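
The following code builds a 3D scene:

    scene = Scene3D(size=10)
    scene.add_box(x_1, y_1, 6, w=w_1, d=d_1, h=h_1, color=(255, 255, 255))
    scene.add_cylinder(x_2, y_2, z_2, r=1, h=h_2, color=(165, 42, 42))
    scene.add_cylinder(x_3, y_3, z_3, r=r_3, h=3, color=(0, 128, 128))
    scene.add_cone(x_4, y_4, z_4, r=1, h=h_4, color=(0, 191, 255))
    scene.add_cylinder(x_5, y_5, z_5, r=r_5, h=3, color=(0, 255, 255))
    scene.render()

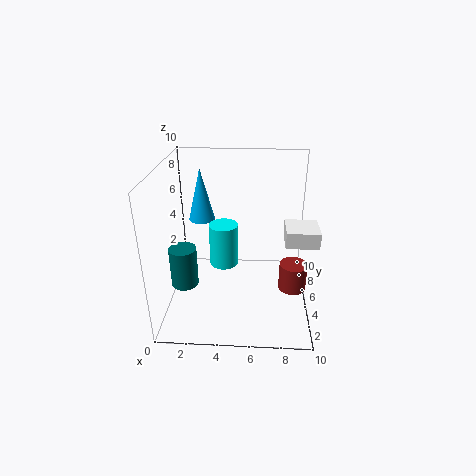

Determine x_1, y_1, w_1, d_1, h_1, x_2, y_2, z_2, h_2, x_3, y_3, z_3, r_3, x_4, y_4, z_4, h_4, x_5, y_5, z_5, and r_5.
x_1 = 8
y_1 = 2
w_1 = 2
d_1 = 2
h_1 = 1
x_2 = 9
y_2 = 5
z_2 = 1
h_2 = 2
x_3 = 1
y_3 = 5
z_3 = 1
r_3 = 1
x_4 = 2
y_4 = 8
z_4 = 5
h_4 = 4
x_5 = 4
y_5 = 5
z_5 = 3
r_5 = 1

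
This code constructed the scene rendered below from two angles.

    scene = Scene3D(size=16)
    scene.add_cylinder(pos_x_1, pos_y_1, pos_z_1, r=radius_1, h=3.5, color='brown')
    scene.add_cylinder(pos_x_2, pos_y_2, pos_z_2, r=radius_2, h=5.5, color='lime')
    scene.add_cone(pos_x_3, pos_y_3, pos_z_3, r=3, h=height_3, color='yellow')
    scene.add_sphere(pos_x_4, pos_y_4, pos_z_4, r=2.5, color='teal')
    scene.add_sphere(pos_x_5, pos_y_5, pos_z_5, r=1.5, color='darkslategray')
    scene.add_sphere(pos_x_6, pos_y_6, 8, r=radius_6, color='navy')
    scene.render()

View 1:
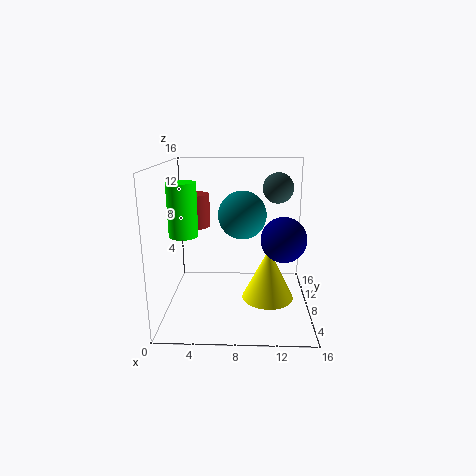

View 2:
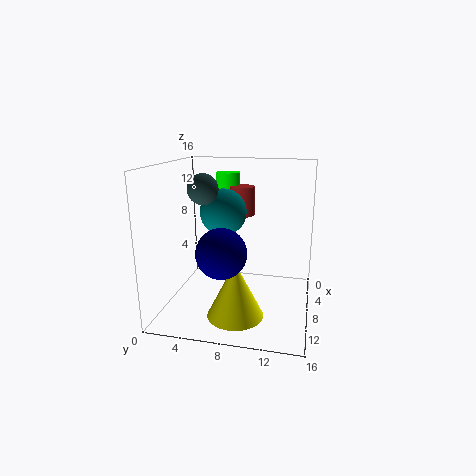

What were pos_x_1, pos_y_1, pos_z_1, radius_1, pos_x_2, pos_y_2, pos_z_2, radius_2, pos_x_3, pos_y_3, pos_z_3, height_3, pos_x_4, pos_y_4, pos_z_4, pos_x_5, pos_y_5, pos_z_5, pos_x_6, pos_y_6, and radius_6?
pos_x_1 = 3.5; pos_y_1 = 7.5; pos_z_1 = 9.5; radius_1 = 1.5; pos_x_2 = 2.5; pos_y_2 = 5.5; pos_z_2 = 9; radius_2 = 1.5; pos_x_3 = 11.5; pos_y_3 = 8.5; pos_z_3 = 0.5; height_3 = 6; pos_x_4 = 8.5; pos_y_4 = 6.5; pos_z_4 = 11; pos_x_5 = 12; pos_y_5 = 5.5; pos_z_5 = 14; pos_x_6 = 13; pos_y_6 = 7.5; radius_6 = 2.5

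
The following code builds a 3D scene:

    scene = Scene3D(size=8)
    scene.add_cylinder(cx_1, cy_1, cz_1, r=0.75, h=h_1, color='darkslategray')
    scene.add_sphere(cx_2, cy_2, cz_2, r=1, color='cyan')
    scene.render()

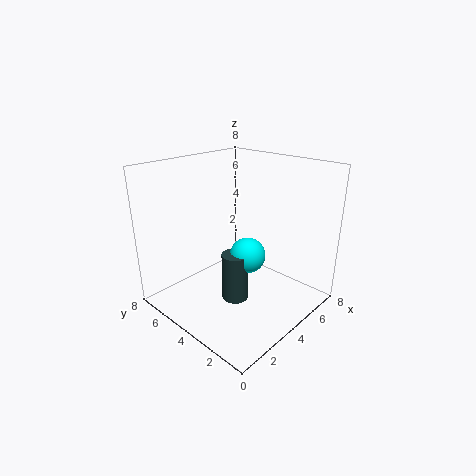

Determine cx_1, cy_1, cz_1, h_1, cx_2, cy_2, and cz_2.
cx_1 = 3.5
cy_1 = 3.75
cz_1 = 0.5
h_1 = 2.75
cx_2 = 4.25
cy_2 = 3.5
cz_2 = 3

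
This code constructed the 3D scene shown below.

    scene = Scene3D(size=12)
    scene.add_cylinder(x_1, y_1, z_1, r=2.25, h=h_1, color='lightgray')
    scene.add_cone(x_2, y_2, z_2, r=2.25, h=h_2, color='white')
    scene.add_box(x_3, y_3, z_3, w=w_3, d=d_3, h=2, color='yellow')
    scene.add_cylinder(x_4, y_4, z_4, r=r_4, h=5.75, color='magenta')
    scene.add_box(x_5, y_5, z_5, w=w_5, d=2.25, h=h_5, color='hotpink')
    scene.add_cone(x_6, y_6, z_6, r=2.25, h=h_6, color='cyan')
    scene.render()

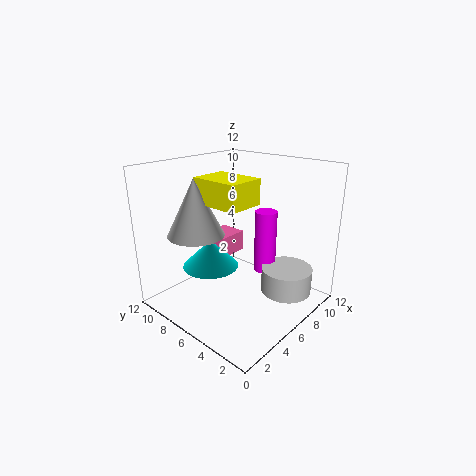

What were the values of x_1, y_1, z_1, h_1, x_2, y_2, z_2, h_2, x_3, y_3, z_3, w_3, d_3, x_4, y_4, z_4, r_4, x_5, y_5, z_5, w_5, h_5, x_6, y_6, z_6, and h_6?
x_1 = 9.5, y_1 = 3.25, z_1 = 0.5, h_1 = 2.25, x_2 = 3, y_2 = 7.75, z_2 = 6.75, h_2 = 4.5, x_3 = 3.25, y_3 = 4, z_3 = 9.25, w_3 = 3, d_3 = 4, x_4 = 9.5, y_4 = 5.75, z_4 = 1.75, r_4 = 1, x_5 = 5, y_5 = 6.75, z_5 = 4.25, w_5 = 2.5, h_5 = 1.75, x_6 = 3.75, y_6 = 7, z_6 = 4, h_6 = 2.25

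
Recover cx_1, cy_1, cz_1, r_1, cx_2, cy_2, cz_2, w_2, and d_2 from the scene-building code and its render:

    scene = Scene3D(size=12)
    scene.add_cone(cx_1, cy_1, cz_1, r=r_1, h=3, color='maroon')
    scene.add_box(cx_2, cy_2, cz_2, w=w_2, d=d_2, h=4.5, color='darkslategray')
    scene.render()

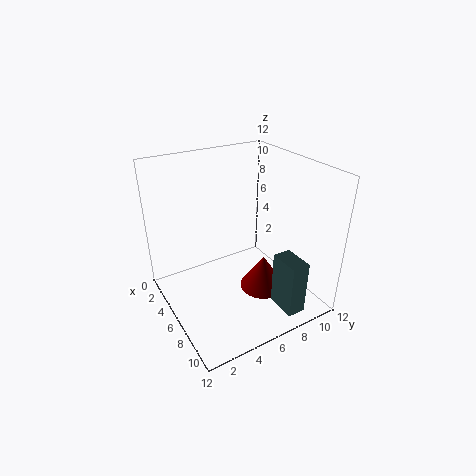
cx_1 = 7
cy_1 = 8
cz_1 = 1
r_1 = 2
cx_2 = 9
cy_2 = 7.5
cz_2 = 1
w_2 = 2.5
d_2 = 1.5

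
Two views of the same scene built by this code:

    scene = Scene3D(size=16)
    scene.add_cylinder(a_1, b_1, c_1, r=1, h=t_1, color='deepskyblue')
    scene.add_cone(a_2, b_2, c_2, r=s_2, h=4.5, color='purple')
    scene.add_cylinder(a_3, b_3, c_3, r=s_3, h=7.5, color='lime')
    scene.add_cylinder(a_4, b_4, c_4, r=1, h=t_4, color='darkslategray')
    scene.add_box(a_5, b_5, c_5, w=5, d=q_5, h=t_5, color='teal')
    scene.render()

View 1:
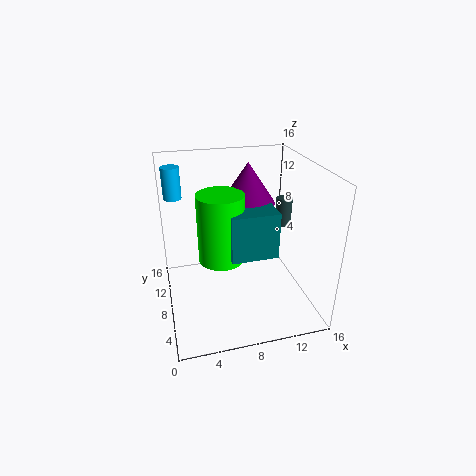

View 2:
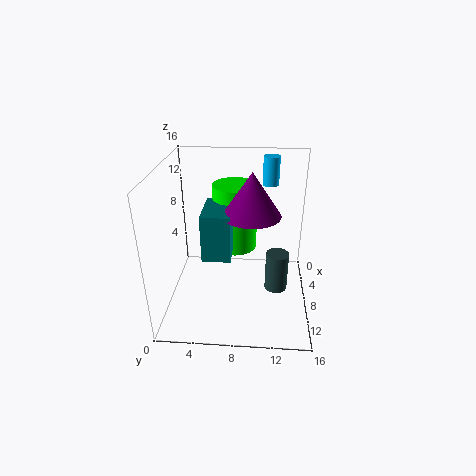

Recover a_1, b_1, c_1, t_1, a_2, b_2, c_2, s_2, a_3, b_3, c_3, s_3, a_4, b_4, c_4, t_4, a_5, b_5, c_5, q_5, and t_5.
a_1 = 1.5
b_1 = 11.5
c_1 = 12
t_1 = 3.5
a_2 = 9.5
b_2 = 9.5
c_2 = 11.5
s_2 = 3
a_3 = 6
b_3 = 7.5
c_3 = 6
s_3 = 2.5
a_4 = 15
b_4 = 12
c_4 = 7
t_4 = 3.5
a_5 = 6.5
b_5 = 4.5
c_5 = 7
q_5 = 3
t_5 = 5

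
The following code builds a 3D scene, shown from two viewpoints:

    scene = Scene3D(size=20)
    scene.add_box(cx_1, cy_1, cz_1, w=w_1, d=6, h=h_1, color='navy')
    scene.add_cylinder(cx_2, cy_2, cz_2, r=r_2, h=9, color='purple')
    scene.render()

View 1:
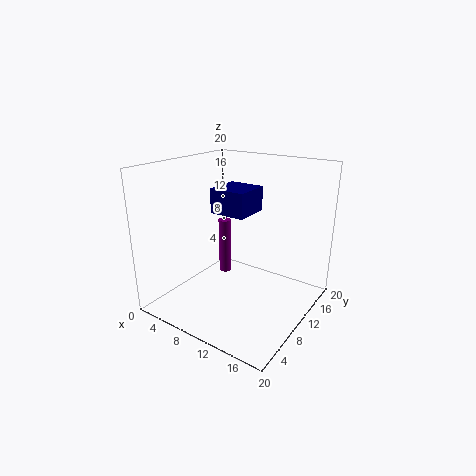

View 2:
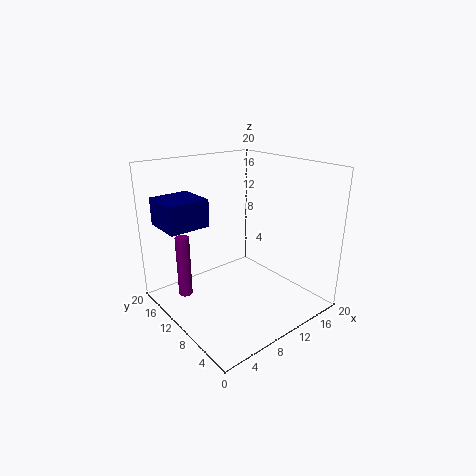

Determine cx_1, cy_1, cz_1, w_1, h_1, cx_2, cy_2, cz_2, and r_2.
cx_1 = 2
cy_1 = 14
cz_1 = 11
w_1 = 6
h_1 = 4
cx_2 = 4
cy_2 = 15
cz_2 = 1
r_2 = 1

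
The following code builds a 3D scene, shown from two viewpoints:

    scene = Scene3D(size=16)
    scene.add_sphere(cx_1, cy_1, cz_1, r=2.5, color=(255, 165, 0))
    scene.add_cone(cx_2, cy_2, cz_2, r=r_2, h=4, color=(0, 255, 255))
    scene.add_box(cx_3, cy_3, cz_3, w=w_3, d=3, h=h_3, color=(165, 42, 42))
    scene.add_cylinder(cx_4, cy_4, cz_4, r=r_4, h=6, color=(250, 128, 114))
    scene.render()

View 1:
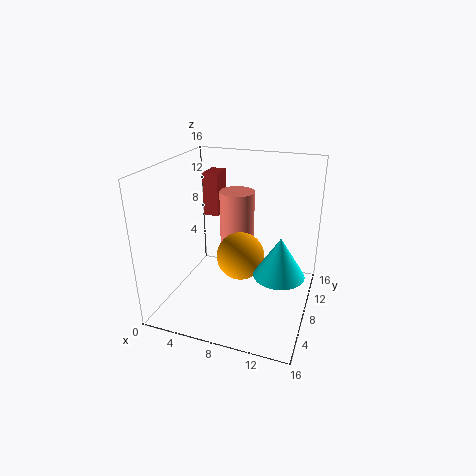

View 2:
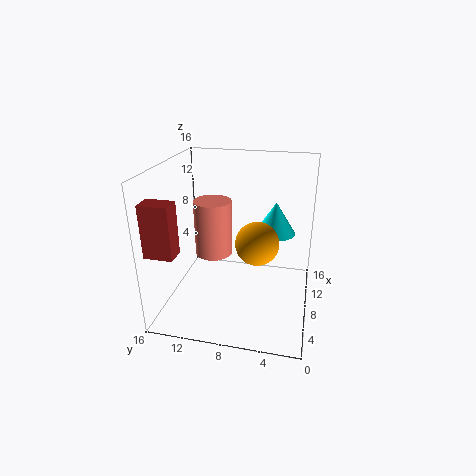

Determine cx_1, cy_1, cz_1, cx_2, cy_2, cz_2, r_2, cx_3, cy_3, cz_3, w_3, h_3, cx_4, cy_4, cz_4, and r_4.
cx_1 = 9, cy_1 = 6, cz_1 = 7, cx_2 = 13.5, cy_2 = 4.5, cz_2 = 6.5, r_2 = 2.5, cx_3 = 1.5, cy_3 = 13, cz_3 = 8, w_3 = 2, h_3 = 5.5, cx_4 = 7, cy_4 = 10.5, cz_4 = 6.5, r_4 = 2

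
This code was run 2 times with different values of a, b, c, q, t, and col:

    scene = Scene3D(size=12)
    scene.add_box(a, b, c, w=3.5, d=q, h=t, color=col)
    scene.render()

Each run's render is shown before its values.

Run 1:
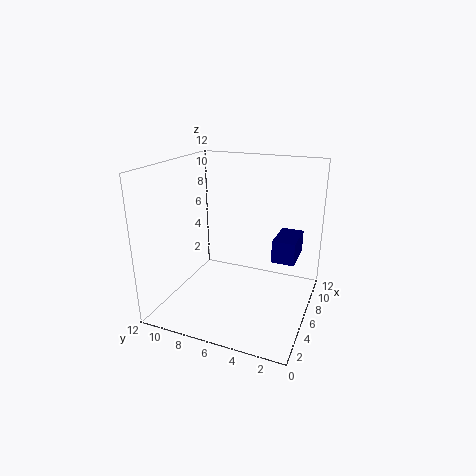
a = 7.5
b = 1.5
c = 3.5
q = 2
t = 2
col = 'navy'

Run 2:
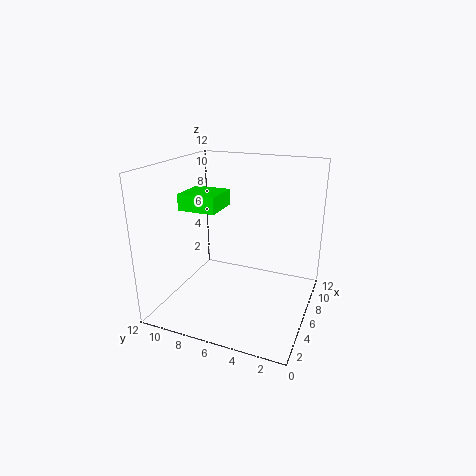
a = 6.5
b = 8.5
c = 7.5
q = 3.5
t = 1.5
col = 'lime'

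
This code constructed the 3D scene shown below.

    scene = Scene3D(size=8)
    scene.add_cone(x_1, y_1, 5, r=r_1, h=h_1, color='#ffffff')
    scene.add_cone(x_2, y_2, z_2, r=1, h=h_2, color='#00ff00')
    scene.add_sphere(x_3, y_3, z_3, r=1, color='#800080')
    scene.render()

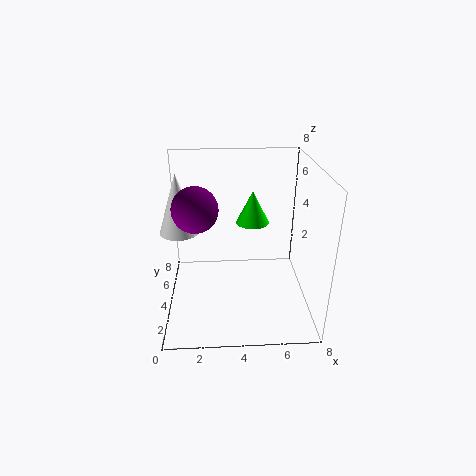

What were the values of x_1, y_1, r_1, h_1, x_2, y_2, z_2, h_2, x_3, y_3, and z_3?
x_1 = 1, y_1 = 3, r_1 = 1, h_1 = 3, x_2 = 5, y_2 = 6, z_2 = 4, h_2 = 2, x_3 = 2, y_3 = 1, z_3 = 7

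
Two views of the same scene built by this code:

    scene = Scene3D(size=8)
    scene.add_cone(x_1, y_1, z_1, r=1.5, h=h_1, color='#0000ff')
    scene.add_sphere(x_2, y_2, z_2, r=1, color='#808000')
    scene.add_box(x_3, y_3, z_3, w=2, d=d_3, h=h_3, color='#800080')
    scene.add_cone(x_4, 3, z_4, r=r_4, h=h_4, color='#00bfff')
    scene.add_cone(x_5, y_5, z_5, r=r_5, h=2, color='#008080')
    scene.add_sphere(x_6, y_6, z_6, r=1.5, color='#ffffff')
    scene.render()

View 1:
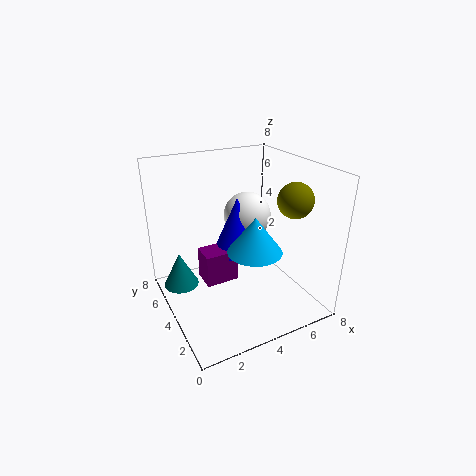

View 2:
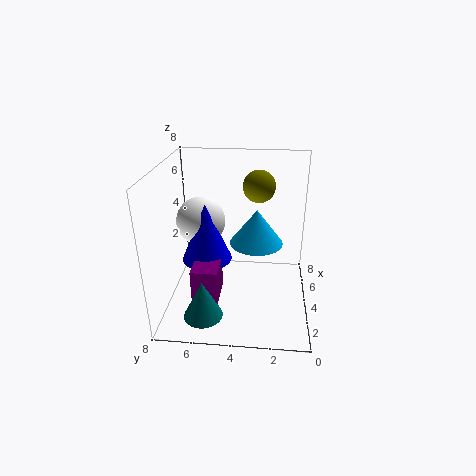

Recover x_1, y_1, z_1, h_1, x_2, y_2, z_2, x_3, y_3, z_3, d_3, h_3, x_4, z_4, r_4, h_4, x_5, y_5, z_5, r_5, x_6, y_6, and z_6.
x_1 = 5; y_1 = 6; z_1 = 2; h_1 = 3.5; x_2 = 7; y_2 = 3; z_2 = 6; x_3 = 2.5; y_3 = 5; z_3 = 0.5; d_3 = 1.5; h_3 = 2; x_4 = 4.5; z_4 = 3.5; r_4 = 1.5; h_4 = 2; x_5 = 1; y_5 = 5.5; z_5 = 1; r_5 = 1; x_6 = 6; y_6 = 6.5; z_6 = 4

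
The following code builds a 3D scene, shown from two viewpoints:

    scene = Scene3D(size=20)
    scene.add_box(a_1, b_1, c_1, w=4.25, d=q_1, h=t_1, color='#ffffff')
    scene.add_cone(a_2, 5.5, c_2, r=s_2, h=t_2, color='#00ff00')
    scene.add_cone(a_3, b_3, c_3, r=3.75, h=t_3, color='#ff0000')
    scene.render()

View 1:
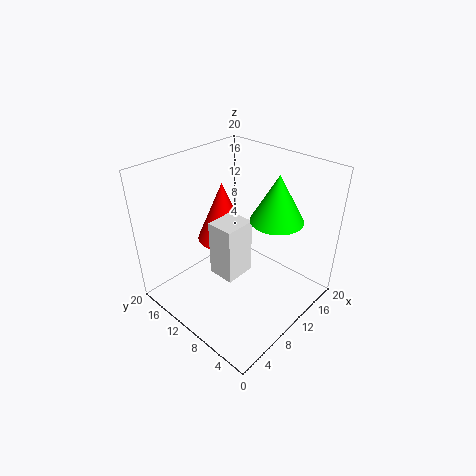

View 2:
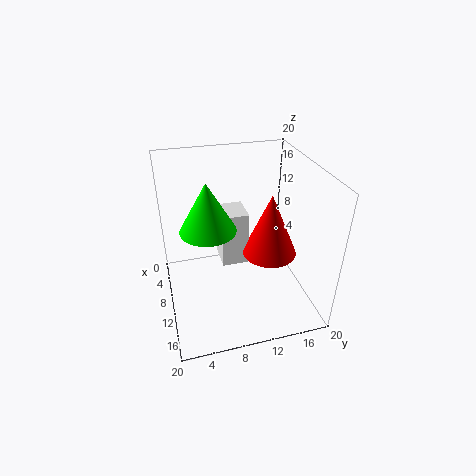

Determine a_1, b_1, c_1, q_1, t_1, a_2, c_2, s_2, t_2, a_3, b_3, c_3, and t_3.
a_1 = 6
b_1 = 7.75
c_1 = 5.75
q_1 = 3.75
t_1 = 7.75
a_2 = 12.5
c_2 = 13.5
s_2 = 3.5
t_2 = 6.25
a_3 = 11.25
b_3 = 14.25
c_3 = 7.75
t_3 = 8.75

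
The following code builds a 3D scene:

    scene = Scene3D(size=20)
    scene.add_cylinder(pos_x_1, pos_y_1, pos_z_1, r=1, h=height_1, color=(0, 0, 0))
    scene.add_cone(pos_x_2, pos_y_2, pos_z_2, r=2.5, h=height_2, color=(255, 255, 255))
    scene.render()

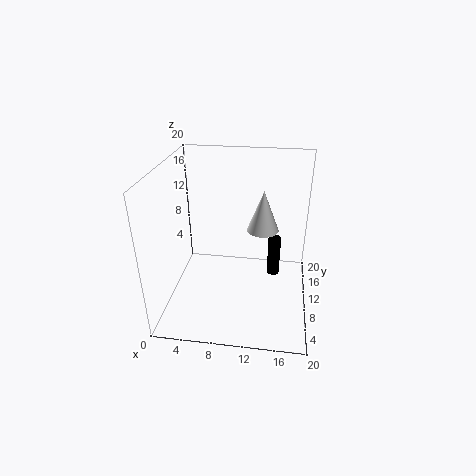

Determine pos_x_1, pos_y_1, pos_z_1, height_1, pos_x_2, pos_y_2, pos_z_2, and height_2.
pos_x_1 = 15; pos_y_1 = 16; pos_z_1 = 0.5; height_1 = 6.5; pos_x_2 = 13; pos_y_2 = 16.5; pos_z_2 = 8; height_2 = 6.5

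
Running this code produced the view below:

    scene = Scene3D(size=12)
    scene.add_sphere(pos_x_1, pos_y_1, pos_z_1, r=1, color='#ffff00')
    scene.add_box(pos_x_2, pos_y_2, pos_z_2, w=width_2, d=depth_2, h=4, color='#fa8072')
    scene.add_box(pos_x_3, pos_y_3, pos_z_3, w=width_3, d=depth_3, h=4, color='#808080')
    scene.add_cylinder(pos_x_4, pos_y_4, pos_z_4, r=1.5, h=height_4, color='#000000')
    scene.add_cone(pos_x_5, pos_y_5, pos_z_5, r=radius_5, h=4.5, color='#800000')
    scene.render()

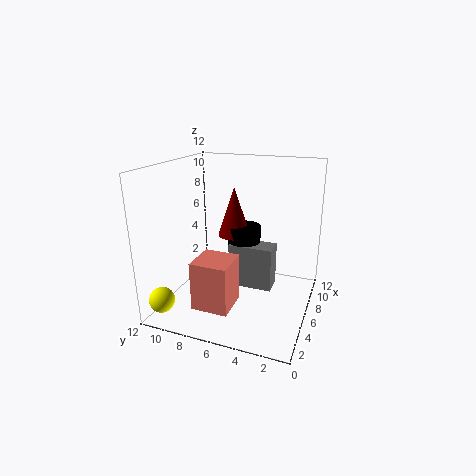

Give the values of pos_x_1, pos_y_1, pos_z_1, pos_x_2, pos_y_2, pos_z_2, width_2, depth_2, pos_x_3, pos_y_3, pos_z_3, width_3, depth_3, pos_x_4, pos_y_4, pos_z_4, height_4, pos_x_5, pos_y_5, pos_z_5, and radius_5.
pos_x_1 = 1; pos_y_1 = 10.5; pos_z_1 = 2; pos_x_2 = 2; pos_y_2 = 5.5; pos_z_2 = 1; width_2 = 3; depth_2 = 3; pos_x_3 = 7.5; pos_y_3 = 3.5; pos_z_3 = 0.5; width_3 = 2; depth_3 = 4; pos_x_4 = 9; pos_y_4 = 6.5; pos_z_4 = 3.5; height_4 = 2.5; pos_x_5 = 9; pos_y_5 = 7.5; pos_z_5 = 5; radius_5 = 1.5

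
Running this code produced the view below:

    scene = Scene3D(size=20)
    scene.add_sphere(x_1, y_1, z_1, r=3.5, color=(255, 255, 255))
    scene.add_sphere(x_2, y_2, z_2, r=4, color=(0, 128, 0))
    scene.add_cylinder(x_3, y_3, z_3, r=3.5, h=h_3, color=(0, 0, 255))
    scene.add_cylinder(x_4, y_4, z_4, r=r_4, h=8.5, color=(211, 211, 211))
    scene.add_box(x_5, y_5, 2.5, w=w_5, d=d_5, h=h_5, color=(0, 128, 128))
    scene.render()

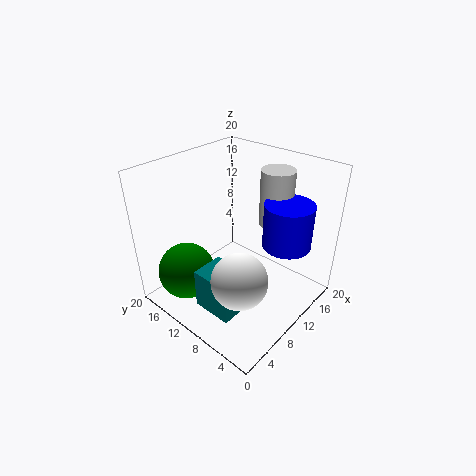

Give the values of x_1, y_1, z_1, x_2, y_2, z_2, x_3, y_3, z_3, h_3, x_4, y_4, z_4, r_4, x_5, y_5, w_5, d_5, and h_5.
x_1 = 4.5; y_1 = 5; z_1 = 8.5; x_2 = 4.5; y_2 = 15; z_2 = 5; x_3 = 15.5; y_3 = 5.5; z_3 = 8; h_3 = 6.5; x_4 = 17.5; y_4 = 9; z_4 = 9.5; r_4 = 2.5; x_5 = 2.5; y_5 = 5.5; w_5 = 4.5; d_5 = 5.5; h_5 = 5.5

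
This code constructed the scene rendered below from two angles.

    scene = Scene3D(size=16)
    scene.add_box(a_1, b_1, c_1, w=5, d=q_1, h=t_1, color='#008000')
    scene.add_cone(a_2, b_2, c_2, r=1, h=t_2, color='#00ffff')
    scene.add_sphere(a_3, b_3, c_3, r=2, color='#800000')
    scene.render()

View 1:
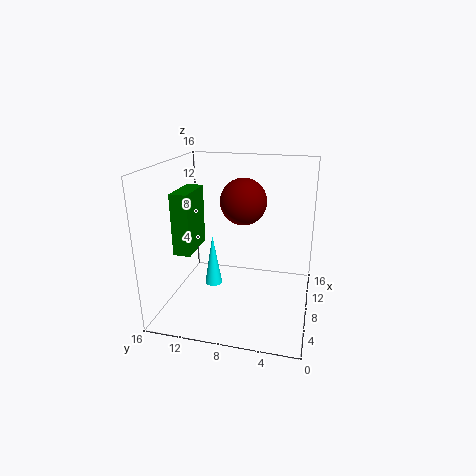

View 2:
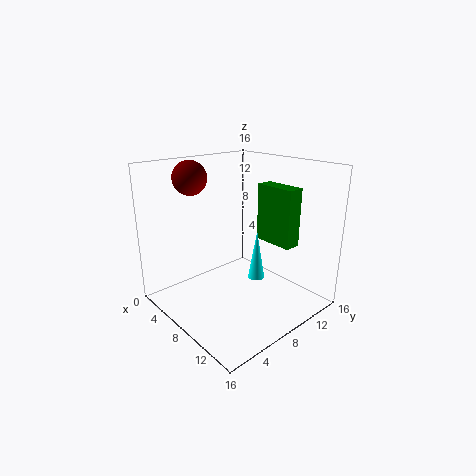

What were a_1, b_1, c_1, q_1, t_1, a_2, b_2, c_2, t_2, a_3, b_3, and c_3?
a_1 = 6; b_1 = 13; c_1 = 6; q_1 = 2; t_1 = 7; a_2 = 8; b_2 = 11; c_2 = 2; t_2 = 6; a_3 = 2; b_3 = 6; c_3 = 14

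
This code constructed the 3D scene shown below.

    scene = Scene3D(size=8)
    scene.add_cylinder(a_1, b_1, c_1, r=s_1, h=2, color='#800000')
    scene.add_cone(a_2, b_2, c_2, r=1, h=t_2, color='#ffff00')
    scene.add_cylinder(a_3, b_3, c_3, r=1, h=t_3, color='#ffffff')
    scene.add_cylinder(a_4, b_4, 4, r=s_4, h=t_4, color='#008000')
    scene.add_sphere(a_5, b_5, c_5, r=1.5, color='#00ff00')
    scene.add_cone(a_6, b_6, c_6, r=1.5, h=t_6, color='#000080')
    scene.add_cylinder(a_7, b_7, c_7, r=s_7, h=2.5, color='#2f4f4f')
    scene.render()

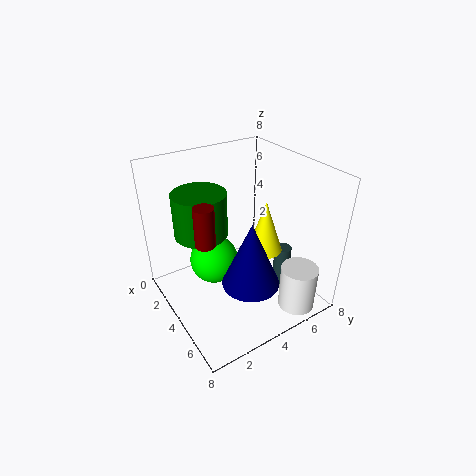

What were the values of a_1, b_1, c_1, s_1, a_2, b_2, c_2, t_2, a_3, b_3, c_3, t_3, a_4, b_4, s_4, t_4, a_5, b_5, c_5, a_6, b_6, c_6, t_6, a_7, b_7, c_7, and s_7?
a_1 = 5; b_1 = 1.5; c_1 = 5; s_1 = 0.5; a_2 = 4.5; b_2 = 5.5; c_2 = 3; t_2 = 3; a_3 = 7; b_3 = 6; c_3 = 0.5; t_3 = 2.5; a_4 = 2.5; b_4 = 2.5; s_4 = 1.5; t_4 = 2.5; a_5 = 2; b_5 = 3.5; c_5 = 1.5; a_6 = 6; b_6 = 3.5; c_6 = 2.5; t_6 = 3.5; a_7 = 5; b_7 = 6.5; c_7 = 0.5; s_7 = 0.5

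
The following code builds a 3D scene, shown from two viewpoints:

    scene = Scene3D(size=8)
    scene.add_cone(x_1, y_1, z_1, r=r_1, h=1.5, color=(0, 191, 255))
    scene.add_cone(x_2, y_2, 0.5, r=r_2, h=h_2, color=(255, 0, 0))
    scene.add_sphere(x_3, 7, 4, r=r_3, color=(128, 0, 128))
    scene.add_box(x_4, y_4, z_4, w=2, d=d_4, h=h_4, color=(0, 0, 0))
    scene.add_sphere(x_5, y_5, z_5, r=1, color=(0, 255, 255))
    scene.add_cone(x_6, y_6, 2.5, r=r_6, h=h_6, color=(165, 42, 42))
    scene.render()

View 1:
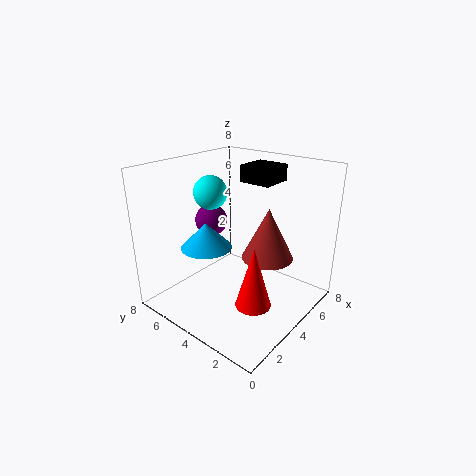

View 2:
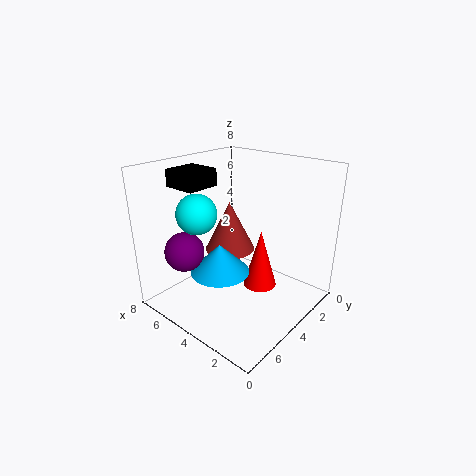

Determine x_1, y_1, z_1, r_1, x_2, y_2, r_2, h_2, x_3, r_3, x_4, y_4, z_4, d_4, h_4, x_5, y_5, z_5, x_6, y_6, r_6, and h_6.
x_1 = 3.5, y_1 = 6, z_1 = 3, r_1 = 1.5, x_2 = 3.5, y_2 = 2.5, r_2 = 1, h_2 = 3.5, x_3 = 5, r_3 = 1, x_4 = 6, y_4 = 3.5, z_4 = 6.5, d_4 = 2, h_4 = 1, x_5 = 4.5, y_5 = 6.5, z_5 = 6, x_6 = 5.5, y_6 = 3, r_6 = 1.5, h_6 = 3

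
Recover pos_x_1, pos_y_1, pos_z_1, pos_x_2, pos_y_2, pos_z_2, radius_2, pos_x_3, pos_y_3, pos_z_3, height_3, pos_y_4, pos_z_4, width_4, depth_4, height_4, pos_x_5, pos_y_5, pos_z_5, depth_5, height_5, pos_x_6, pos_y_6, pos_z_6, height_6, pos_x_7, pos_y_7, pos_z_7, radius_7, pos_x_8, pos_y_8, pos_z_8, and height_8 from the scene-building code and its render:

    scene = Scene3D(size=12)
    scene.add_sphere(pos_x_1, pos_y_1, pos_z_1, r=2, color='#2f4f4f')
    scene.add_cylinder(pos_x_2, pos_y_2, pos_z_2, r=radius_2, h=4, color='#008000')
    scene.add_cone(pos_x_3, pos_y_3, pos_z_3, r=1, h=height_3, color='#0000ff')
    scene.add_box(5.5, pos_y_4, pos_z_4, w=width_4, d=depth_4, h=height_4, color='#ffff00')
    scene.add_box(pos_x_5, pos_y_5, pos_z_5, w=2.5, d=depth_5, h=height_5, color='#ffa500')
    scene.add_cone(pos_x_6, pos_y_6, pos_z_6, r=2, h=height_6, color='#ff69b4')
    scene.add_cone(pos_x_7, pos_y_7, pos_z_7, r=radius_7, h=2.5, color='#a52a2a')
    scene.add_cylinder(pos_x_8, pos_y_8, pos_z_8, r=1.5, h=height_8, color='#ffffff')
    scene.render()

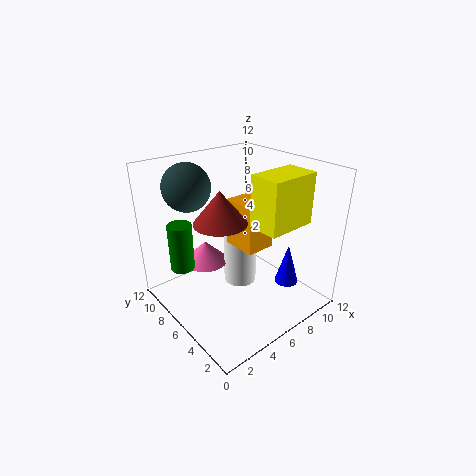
pos_x_1 = 3.5; pos_y_1 = 9.5; pos_z_1 = 10; pos_x_2 = 2; pos_y_2 = 8.5; pos_z_2 = 3.5; radius_2 = 1; pos_x_3 = 9; pos_y_3 = 3; pos_z_3 = 2; height_3 = 3.5; pos_y_4 = 1.5; pos_z_4 = 8; width_4 = 4; depth_4 = 2.5; height_4 = 4; pos_x_5 = 6; pos_y_5 = 4.5; pos_z_5 = 5; depth_5 = 3; height_5 = 4; pos_x_6 = 5; pos_y_6 = 9.5; pos_z_6 = 2.5; height_6 = 2; pos_x_7 = 3.5; pos_y_7 = 5; pos_z_7 = 8.5; radius_7 = 2; pos_x_8 = 7.5; pos_y_8 = 7.5; pos_z_8 = 0.5; height_8 = 5.5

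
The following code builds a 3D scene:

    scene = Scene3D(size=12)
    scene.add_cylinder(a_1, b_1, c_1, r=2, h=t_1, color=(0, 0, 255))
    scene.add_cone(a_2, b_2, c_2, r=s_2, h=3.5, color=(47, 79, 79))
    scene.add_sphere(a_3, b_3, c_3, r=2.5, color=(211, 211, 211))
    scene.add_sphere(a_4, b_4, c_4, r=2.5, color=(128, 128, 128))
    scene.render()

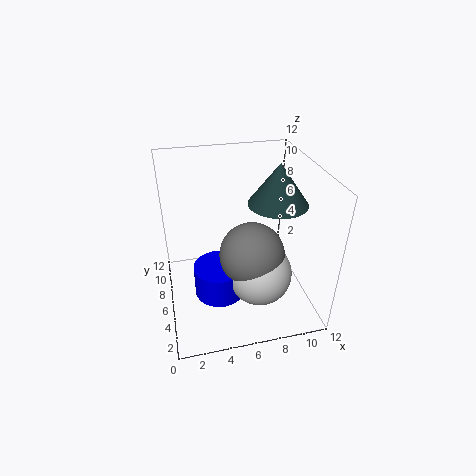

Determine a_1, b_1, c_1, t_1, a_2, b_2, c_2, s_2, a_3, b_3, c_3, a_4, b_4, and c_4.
a_1 = 4
b_1 = 4
c_1 = 2.5
t_1 = 2.5
a_2 = 9.5
b_2 = 6.5
c_2 = 8.5
s_2 = 2.5
a_3 = 7
b_3 = 3
c_3 = 4.5
a_4 = 6.5
b_4 = 3.5
c_4 = 6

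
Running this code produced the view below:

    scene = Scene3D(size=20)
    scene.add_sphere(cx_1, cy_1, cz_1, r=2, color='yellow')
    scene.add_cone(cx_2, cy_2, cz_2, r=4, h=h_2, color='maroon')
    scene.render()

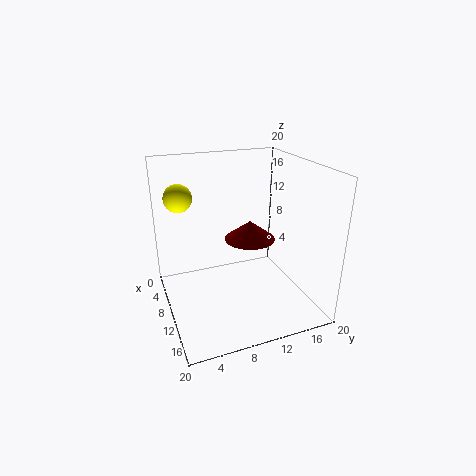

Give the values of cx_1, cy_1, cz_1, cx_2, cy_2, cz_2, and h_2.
cx_1 = 5; cy_1 = 3; cz_1 = 15; cx_2 = 5; cy_2 = 14; cz_2 = 7; h_2 = 3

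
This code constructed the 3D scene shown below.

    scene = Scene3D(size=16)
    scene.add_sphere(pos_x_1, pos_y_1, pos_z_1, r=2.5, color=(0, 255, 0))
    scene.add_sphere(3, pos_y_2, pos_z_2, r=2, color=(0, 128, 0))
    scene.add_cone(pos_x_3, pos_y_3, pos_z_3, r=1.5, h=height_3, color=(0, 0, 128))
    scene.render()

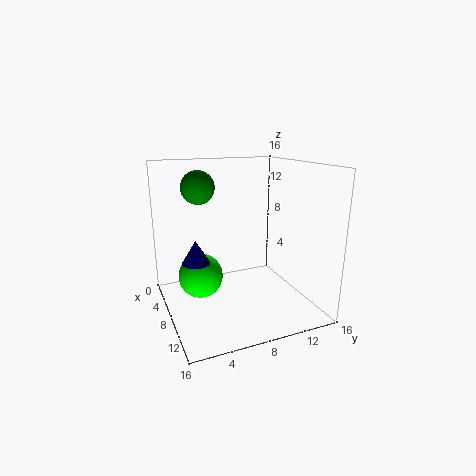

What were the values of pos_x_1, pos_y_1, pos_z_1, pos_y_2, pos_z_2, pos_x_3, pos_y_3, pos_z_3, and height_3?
pos_x_1 = 6.5, pos_y_1 = 4, pos_z_1 = 3.5, pos_y_2 = 5, pos_z_2 = 13, pos_x_3 = 8.5, pos_y_3 = 3, pos_z_3 = 6, height_3 = 2.5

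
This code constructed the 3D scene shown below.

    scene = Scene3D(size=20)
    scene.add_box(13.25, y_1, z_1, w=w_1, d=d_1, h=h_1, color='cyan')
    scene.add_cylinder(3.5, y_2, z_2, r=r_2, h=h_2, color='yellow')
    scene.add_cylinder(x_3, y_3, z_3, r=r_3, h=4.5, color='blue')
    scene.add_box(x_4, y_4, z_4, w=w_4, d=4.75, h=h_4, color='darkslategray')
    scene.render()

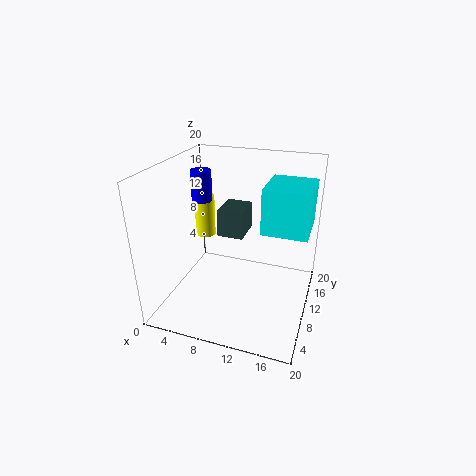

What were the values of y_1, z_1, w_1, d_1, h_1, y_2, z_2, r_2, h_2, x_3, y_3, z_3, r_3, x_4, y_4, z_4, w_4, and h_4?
y_1 = 9.5, z_1 = 11.25, w_1 = 6.25, d_1 = 7, h_1 = 6.25, y_2 = 13.5, z_2 = 8, r_2 = 1.5, h_2 = 6.25, x_3 = 3.5, y_3 = 12.75, z_3 = 13.75, r_3 = 1.5, x_4 = 6.5, y_4 = 11, z_4 = 9.25, w_4 = 3.75, h_4 = 4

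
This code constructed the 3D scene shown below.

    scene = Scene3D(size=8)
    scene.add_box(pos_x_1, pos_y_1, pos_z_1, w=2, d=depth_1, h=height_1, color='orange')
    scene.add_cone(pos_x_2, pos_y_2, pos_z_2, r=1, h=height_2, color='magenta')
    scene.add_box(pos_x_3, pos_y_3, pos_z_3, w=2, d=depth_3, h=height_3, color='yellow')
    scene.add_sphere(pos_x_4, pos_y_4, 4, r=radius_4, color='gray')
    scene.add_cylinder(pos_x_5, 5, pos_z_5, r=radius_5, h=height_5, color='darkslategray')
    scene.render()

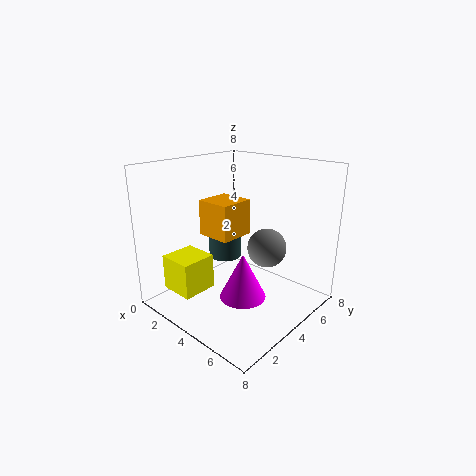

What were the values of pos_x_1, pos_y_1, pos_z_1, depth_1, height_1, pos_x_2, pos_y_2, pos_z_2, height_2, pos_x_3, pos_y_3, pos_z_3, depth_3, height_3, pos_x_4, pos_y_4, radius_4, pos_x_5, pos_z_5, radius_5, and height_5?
pos_x_1 = 2
pos_y_1 = 3
pos_z_1 = 4
depth_1 = 2
height_1 = 2
pos_x_2 = 7
pos_y_2 = 1
pos_z_2 = 3
height_2 = 2
pos_x_3 = 1
pos_y_3 = 1
pos_z_3 = 1
depth_3 = 2
height_3 = 2
pos_x_4 = 6
pos_y_4 = 4
radius_4 = 1
pos_x_5 = 2
pos_z_5 = 2
radius_5 = 1
height_5 = 3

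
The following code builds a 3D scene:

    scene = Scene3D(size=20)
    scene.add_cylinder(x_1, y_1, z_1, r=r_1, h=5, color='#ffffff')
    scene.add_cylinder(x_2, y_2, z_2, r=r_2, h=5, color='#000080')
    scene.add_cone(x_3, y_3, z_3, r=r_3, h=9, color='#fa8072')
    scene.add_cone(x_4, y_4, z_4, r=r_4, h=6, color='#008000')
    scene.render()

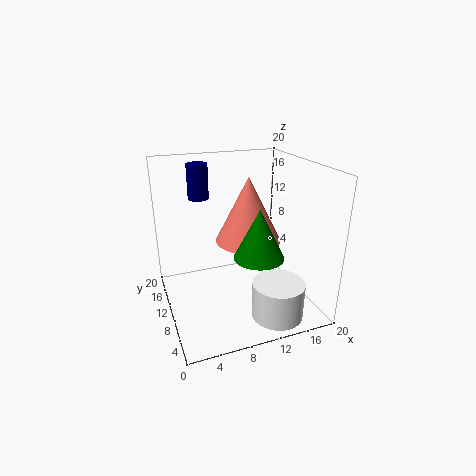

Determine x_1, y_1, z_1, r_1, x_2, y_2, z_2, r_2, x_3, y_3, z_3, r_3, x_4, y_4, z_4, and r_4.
x_1 = 13.5
y_1 = 4
z_1 = 0.5
r_1 = 3.5
x_2 = 6
y_2 = 15.5
z_2 = 14.5
r_2 = 1.5
x_3 = 11.5
y_3 = 10
z_3 = 9.5
r_3 = 4.5
x_4 = 10
y_4 = 3
z_4 = 10.5
r_4 = 3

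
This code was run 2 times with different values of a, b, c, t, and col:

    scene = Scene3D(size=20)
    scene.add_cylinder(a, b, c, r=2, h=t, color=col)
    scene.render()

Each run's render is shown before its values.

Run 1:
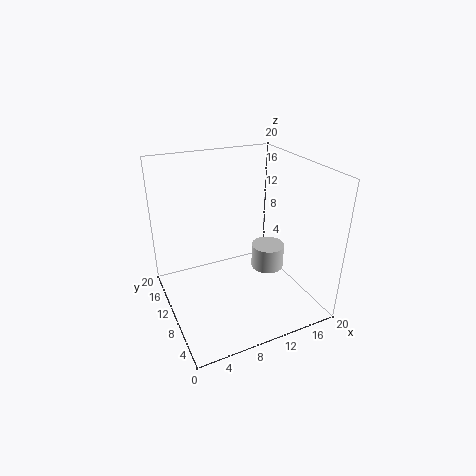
a = 11.5; b = 4.5; c = 8.5; t = 3; col = 'lightgray'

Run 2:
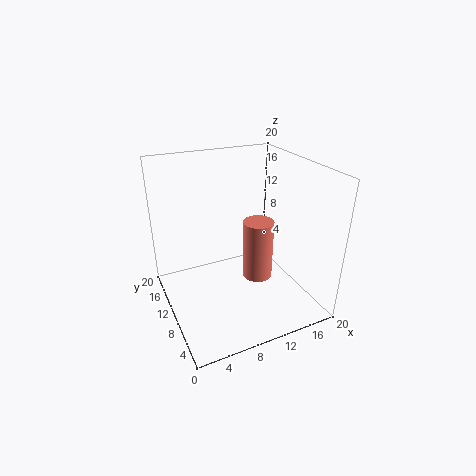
a = 11.5; b = 7; c = 5.5; t = 8; col = 'salmon'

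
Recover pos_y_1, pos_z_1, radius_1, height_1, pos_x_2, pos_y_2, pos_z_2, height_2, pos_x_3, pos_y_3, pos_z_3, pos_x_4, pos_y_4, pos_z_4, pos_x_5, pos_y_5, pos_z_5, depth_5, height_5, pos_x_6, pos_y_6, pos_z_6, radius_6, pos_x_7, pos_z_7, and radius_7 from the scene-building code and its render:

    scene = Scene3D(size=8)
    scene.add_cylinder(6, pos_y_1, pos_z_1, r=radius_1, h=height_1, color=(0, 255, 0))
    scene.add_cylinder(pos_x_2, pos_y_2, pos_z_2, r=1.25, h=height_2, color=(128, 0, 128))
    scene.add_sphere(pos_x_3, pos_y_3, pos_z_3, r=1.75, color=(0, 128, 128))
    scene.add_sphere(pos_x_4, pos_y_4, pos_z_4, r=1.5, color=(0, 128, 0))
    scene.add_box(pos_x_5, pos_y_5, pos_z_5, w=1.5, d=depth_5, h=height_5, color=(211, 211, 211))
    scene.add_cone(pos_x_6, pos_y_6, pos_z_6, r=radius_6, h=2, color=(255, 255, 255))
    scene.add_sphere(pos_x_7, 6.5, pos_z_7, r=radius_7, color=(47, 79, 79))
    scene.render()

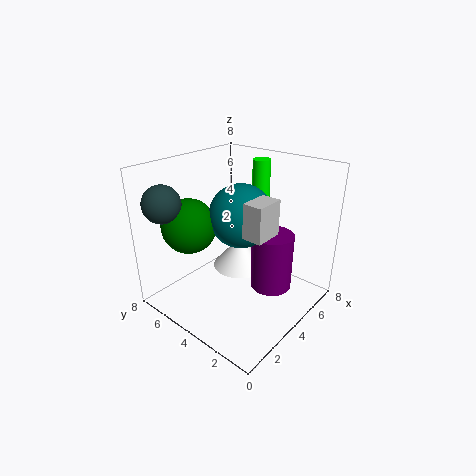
pos_y_1 = 4
pos_z_1 = 4.25
radius_1 = 0.5
height_1 = 3.75
pos_x_2 = 6
pos_y_2 = 3
pos_z_2 = 0.25
height_2 = 3.5
pos_x_3 = 4.25
pos_y_3 = 4
pos_z_3 = 5.25
pos_x_4 = 2.25
pos_y_4 = 6
pos_z_4 = 4.75
pos_x_5 = 2.25
pos_y_5 = 1.25
pos_z_5 = 5.25
depth_5 = 1
height_5 = 1.75
pos_x_6 = 6
pos_y_6 = 5.5
pos_z_6 = 0.75
radius_6 = 1.75
pos_x_7 = 1
pos_z_7 = 6.25
radius_7 = 1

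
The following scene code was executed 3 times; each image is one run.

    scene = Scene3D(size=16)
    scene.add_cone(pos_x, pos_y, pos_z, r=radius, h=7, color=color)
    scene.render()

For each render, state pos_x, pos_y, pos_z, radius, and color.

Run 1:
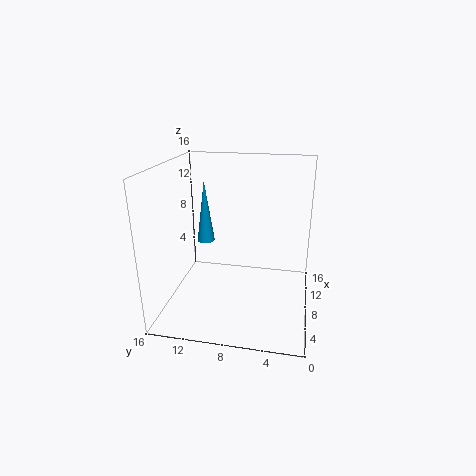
pos_x = 9, pos_y = 12, pos_z = 7, radius = 1, color = 'deepskyblue'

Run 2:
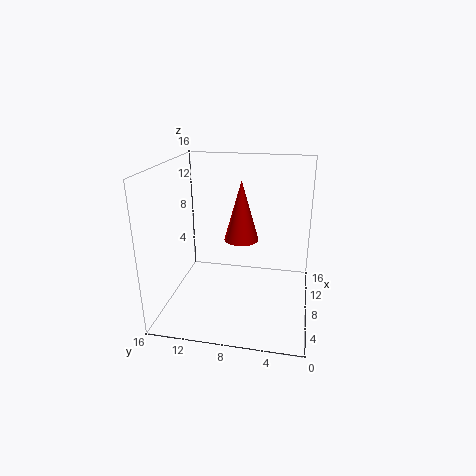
pos_x = 10, pos_y = 8, pos_z = 7, radius = 2, color = 'red'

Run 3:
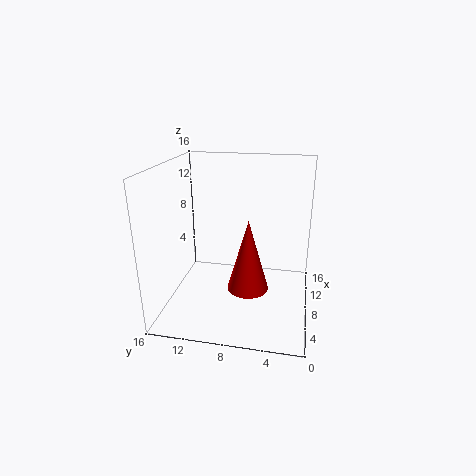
pos_x = 3, pos_y = 6, pos_z = 5, radius = 2, color = 'red'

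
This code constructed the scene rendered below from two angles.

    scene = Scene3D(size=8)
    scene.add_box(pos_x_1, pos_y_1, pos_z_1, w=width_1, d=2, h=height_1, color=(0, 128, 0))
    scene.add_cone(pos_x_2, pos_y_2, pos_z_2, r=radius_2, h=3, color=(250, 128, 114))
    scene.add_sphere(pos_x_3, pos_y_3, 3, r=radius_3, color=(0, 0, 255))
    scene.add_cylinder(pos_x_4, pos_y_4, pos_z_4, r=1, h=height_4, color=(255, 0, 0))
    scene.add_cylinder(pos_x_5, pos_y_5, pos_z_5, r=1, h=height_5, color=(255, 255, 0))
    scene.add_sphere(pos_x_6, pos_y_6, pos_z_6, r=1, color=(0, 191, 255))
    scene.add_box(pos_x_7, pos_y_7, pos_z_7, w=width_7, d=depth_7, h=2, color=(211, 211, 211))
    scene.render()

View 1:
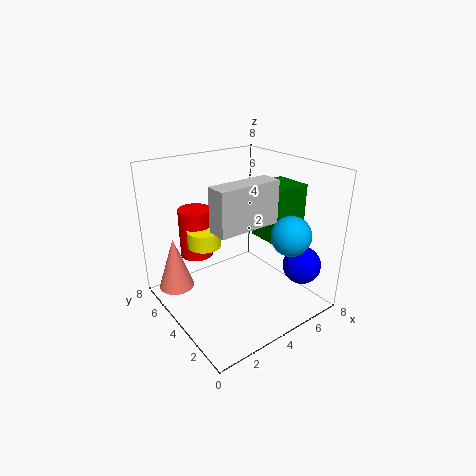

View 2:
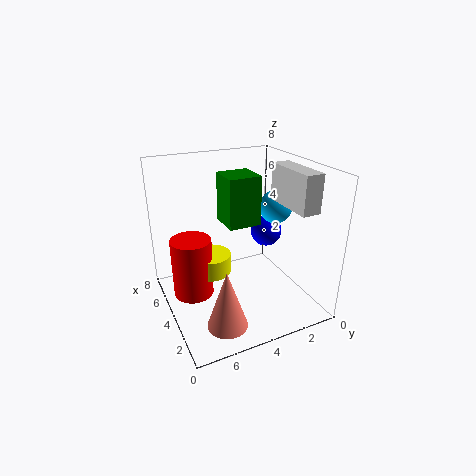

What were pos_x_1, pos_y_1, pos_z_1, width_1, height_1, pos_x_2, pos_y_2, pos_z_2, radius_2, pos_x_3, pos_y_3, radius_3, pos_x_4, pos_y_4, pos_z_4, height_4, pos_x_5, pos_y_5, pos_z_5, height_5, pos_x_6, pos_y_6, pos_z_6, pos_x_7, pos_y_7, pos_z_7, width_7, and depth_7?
pos_x_1 = 5
pos_y_1 = 2
pos_z_1 = 4
width_1 = 2
height_1 = 3
pos_x_2 = 1
pos_y_2 = 6
pos_z_2 = 1
radius_2 = 1
pos_x_3 = 6
pos_y_3 = 1
radius_3 = 1
pos_x_4 = 3
pos_y_4 = 7
pos_z_4 = 2
height_4 = 3
pos_x_5 = 3
pos_y_5 = 6
pos_z_5 = 3
height_5 = 1
pos_x_6 = 5
pos_y_6 = 1
pos_z_6 = 5
pos_x_7 = 1
pos_y_7 = 1
pos_z_7 = 6
width_7 = 3
depth_7 = 1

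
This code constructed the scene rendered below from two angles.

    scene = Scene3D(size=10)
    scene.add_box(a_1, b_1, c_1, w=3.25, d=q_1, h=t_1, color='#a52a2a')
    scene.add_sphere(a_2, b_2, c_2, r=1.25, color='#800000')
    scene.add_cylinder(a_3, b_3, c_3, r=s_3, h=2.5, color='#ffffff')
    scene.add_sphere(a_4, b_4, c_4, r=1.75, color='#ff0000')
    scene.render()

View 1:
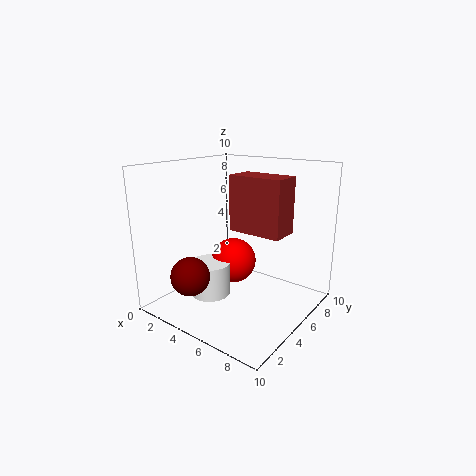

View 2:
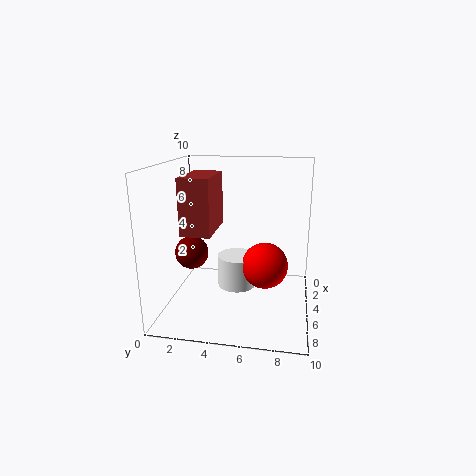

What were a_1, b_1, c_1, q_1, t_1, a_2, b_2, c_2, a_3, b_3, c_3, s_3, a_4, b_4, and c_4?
a_1 = 6.25
b_1 = 2.5
c_1 = 6.5
q_1 = 1.75
t_1 = 3.25
a_2 = 4
b_2 = 1.25
c_2 = 3.25
a_3 = 2.75
b_3 = 4.5
c_3 = 0.25
s_3 = 1.5
a_4 = 3.25
b_4 = 6.75
c_4 = 2.25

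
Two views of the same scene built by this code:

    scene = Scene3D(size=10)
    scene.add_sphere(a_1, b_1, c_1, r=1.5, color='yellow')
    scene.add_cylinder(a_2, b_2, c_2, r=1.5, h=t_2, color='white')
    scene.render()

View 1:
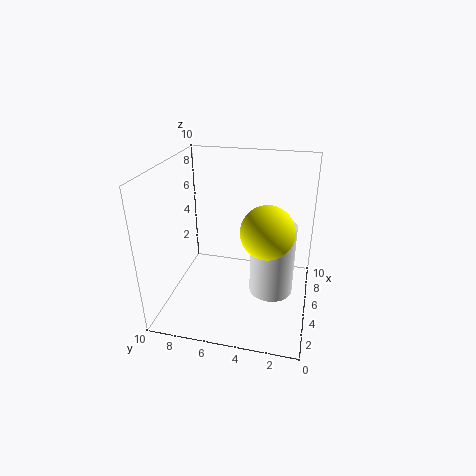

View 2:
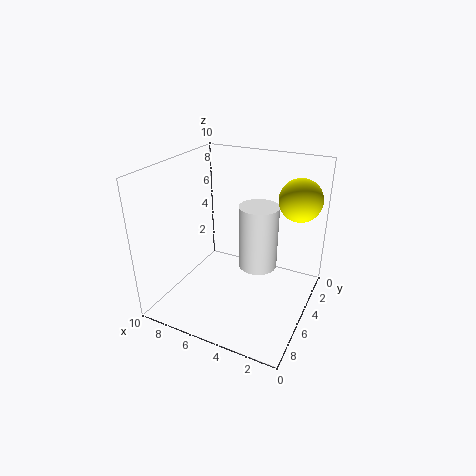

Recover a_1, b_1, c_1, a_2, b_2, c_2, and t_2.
a_1 = 1.5, b_1 = 2.5, c_1 = 7.5, a_2 = 4.5, b_2 = 2.5, c_2 = 1.5, t_2 = 5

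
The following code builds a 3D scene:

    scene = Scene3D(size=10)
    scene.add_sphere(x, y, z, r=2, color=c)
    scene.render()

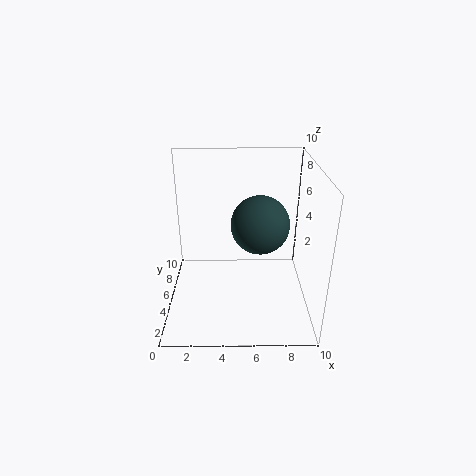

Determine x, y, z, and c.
x = 6.5
y = 5
z = 6
c = 'darkslategray'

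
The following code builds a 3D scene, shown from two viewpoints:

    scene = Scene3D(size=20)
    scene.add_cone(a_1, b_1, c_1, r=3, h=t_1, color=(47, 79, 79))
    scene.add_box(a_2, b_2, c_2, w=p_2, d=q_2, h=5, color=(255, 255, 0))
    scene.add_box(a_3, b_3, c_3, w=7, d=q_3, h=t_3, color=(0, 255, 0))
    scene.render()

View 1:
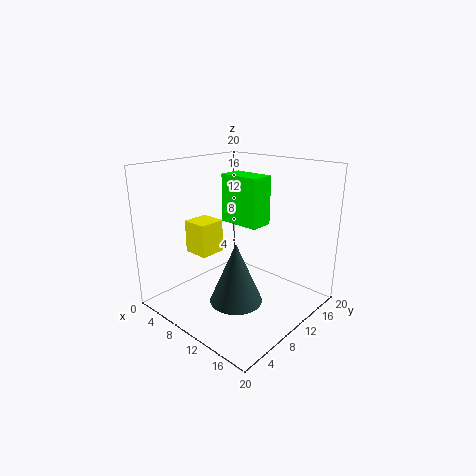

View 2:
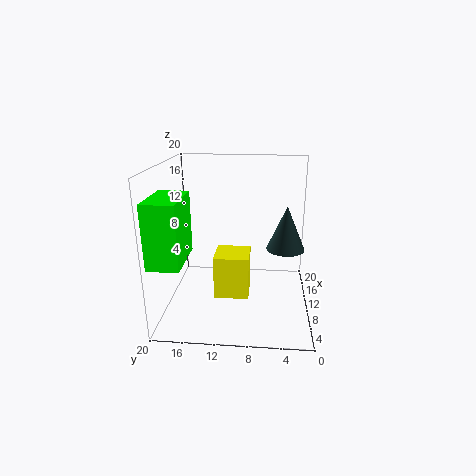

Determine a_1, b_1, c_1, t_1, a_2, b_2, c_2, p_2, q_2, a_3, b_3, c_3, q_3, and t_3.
a_1 = 16, b_1 = 3, c_1 = 6, t_1 = 7, a_2 = 1, b_2 = 8, c_2 = 6, p_2 = 4, q_2 = 4, a_3 = 1, b_3 = 16, c_3 = 9, q_3 = 4, t_3 = 8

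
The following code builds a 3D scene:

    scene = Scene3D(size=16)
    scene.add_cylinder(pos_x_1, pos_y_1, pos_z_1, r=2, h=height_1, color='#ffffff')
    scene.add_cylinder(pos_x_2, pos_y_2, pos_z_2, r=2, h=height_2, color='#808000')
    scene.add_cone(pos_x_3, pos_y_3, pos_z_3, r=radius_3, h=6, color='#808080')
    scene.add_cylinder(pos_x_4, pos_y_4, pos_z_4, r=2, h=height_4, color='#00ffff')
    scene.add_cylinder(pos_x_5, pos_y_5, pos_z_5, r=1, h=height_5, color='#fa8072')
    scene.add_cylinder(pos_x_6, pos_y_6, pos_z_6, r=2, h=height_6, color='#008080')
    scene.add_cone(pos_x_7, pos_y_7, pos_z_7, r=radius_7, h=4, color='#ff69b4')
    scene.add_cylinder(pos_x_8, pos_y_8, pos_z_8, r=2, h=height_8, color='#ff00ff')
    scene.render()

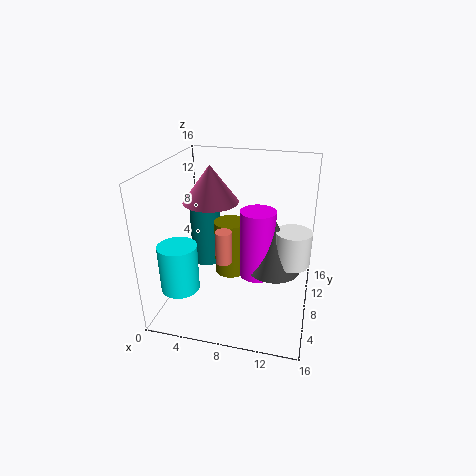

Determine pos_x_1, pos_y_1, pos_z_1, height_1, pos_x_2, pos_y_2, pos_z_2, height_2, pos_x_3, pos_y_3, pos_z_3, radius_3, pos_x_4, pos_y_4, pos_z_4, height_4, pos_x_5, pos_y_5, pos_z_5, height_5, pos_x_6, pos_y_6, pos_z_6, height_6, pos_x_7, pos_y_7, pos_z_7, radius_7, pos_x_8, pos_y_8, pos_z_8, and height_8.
pos_x_1 = 14; pos_y_1 = 9; pos_z_1 = 5; height_1 = 4; pos_x_2 = 6; pos_y_2 = 12; pos_z_2 = 1; height_2 = 7; pos_x_3 = 12; pos_y_3 = 9; pos_z_3 = 4; radius_3 = 3; pos_x_4 = 3; pos_y_4 = 3; pos_z_4 = 4; height_4 = 5; pos_x_5 = 6; pos_y_5 = 9; pos_z_5 = 4; height_5 = 4; pos_x_6 = 2; pos_y_6 = 14; pos_z_6 = 1; height_6 = 8; pos_x_7 = 5; pos_y_7 = 8; pos_z_7 = 12; radius_7 = 3; pos_x_8 = 10; pos_y_8 = 9; pos_z_8 = 3; height_8 = 8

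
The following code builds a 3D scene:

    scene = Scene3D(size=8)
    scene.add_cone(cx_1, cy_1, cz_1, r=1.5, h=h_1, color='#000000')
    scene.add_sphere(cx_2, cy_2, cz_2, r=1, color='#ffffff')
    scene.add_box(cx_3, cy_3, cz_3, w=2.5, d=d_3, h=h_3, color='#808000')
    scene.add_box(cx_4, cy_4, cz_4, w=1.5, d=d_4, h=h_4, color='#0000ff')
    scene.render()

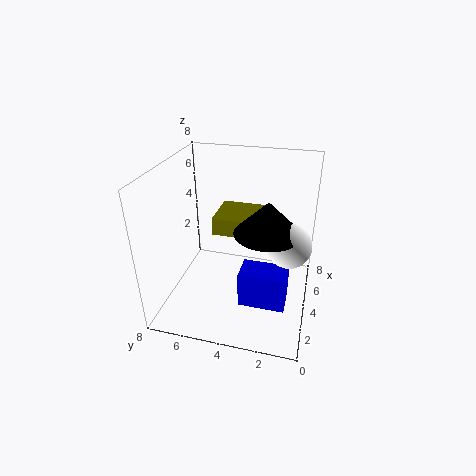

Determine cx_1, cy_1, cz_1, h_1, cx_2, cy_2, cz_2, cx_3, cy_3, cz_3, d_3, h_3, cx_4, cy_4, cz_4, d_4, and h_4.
cx_1 = 1.5
cy_1 = 2
cz_1 = 6
h_1 = 1.5
cx_2 = 1.5
cy_2 = 1
cz_2 = 5.5
cx_3 = 4
cy_3 = 3
cz_3 = 4
d_3 = 2.5
h_3 = 1
cx_4 = 2
cy_4 = 1
cz_4 = 1
d_4 = 2.5
h_4 = 2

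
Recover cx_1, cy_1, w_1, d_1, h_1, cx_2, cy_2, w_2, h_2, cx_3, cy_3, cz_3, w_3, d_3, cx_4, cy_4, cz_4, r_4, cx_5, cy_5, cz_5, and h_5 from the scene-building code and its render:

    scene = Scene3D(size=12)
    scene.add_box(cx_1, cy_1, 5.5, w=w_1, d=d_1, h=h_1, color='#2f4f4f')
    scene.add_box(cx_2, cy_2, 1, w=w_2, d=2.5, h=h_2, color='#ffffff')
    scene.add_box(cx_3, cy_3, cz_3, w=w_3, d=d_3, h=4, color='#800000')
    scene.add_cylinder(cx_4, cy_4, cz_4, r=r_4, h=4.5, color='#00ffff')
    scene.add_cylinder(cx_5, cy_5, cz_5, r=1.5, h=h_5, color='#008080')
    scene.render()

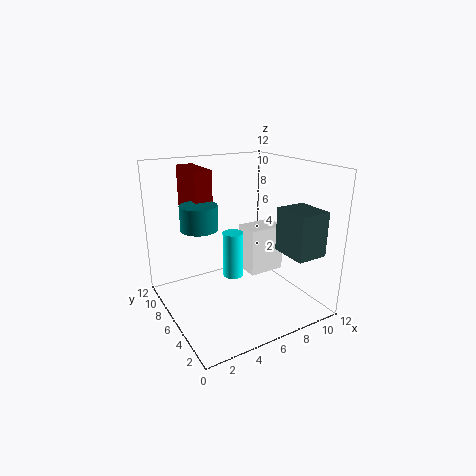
cx_1 = 8, cy_1 = 0.5, w_1 = 2.5, d_1 = 3, h_1 = 3.5, cx_2 = 8.5, cy_2 = 7.5, w_2 = 3.5, h_2 = 4.5, cx_3 = 3, cy_3 = 7.5, cz_3 = 7.5, w_3 = 1.5, d_3 = 4, cx_4 = 7.5, cy_4 = 9.5, cz_4 = 0.5, r_4 = 1, cx_5 = 3, cy_5 = 7, cz_5 = 7, h_5 = 2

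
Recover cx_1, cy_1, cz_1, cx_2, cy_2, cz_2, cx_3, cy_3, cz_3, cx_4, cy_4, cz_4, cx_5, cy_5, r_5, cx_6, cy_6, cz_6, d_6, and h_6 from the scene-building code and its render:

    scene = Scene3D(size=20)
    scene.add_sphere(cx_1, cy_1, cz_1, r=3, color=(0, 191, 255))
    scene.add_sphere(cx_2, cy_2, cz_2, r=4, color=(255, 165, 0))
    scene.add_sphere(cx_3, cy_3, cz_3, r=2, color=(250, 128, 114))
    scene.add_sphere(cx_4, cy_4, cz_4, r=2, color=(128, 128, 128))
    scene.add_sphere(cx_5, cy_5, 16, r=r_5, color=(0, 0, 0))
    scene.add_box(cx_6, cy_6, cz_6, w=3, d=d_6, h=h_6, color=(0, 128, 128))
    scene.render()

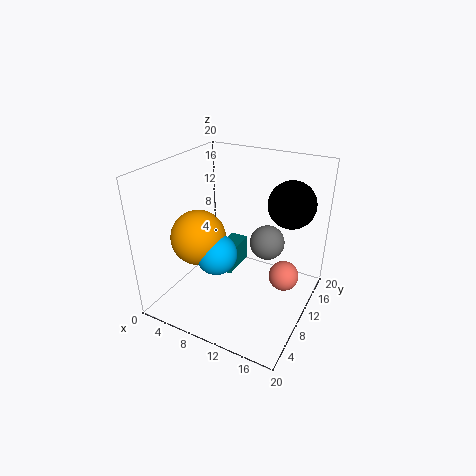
cx_1 = 7; cy_1 = 9; cz_1 = 7; cx_2 = 4; cy_2 = 9; cz_2 = 9; cx_3 = 17; cy_3 = 10; cz_3 = 6; cx_4 = 16; cy_4 = 6; cz_4 = 13; cx_5 = 17; cy_5 = 11; r_5 = 3; cx_6 = 4; cy_6 = 13; cz_6 = 1; d_6 = 6; h_6 = 4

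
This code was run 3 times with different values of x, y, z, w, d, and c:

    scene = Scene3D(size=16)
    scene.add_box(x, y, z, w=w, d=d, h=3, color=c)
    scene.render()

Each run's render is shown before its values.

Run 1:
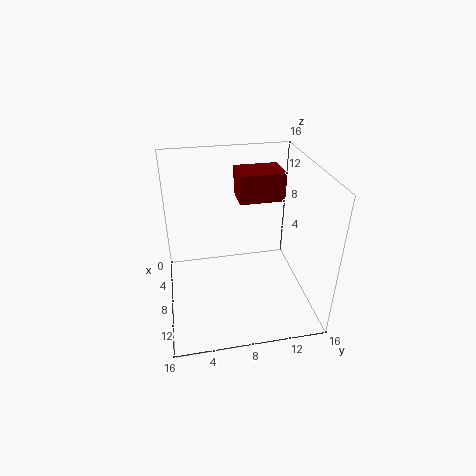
x = 5.5; y = 8; z = 12.5; w = 3.5; d = 4.75; c = 'maroon'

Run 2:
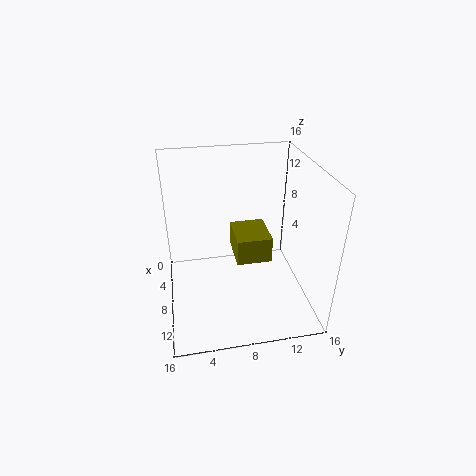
x = 4.25; y = 7.75; z = 5; w = 4.75; d = 4; c = 'olive'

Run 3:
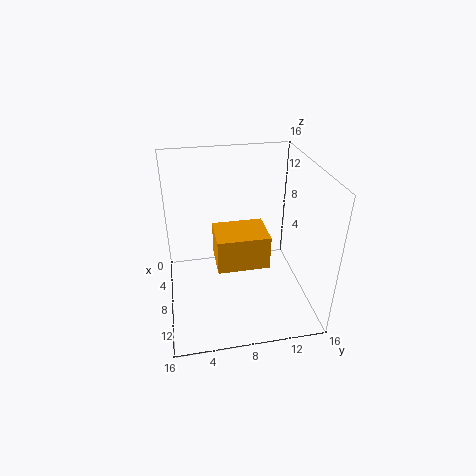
x = 12.5; y = 4.75; z = 9.75; w = 3.5; d = 4.5; c = 'orange'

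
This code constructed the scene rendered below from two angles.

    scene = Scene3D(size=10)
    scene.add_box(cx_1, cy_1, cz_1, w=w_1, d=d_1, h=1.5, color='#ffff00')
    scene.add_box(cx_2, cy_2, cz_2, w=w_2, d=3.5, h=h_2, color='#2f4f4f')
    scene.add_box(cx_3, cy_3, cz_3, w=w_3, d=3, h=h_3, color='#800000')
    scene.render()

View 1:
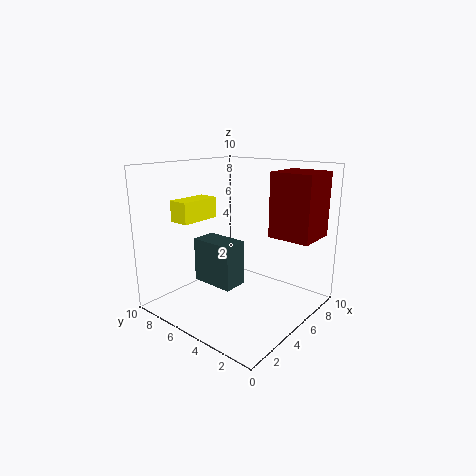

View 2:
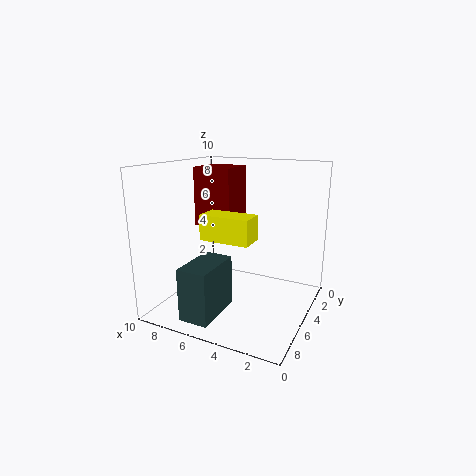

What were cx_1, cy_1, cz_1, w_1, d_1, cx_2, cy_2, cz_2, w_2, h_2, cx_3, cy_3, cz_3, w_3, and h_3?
cx_1 = 2.5
cy_1 = 7.5
cz_1 = 6
w_1 = 3
d_1 = 1.5
cx_2 = 5
cy_2 = 6
cz_2 = 0.5
w_2 = 2
h_2 = 3.5
cx_3 = 6.5
cy_3 = 0.5
cz_3 = 5
w_3 = 3
h_3 = 4.5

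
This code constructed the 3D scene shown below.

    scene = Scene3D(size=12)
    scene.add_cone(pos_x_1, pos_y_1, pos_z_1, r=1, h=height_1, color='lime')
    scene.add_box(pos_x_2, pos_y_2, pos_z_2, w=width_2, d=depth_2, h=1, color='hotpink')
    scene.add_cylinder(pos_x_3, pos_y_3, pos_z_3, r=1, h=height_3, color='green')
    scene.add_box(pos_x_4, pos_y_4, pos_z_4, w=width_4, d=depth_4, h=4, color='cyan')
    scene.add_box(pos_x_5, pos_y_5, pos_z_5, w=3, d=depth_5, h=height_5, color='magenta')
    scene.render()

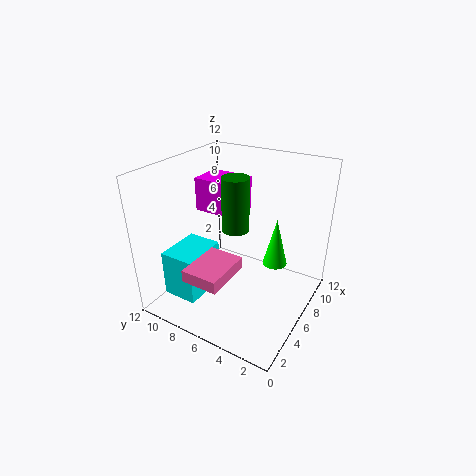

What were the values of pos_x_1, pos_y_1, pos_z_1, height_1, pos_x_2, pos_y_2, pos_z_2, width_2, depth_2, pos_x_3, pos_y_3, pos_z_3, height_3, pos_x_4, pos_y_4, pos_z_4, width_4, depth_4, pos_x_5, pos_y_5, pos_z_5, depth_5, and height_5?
pos_x_1 = 7
pos_y_1 = 3
pos_z_1 = 4
height_1 = 4
pos_x_2 = 1
pos_y_2 = 5
pos_z_2 = 4
width_2 = 4
depth_2 = 3
pos_x_3 = 4
pos_y_3 = 5
pos_z_3 = 8
height_3 = 4
pos_x_4 = 2
pos_y_4 = 8
pos_z_4 = 1
width_4 = 4
depth_4 = 3
pos_x_5 = 7
pos_y_5 = 7
pos_z_5 = 7
depth_5 = 4
height_5 = 3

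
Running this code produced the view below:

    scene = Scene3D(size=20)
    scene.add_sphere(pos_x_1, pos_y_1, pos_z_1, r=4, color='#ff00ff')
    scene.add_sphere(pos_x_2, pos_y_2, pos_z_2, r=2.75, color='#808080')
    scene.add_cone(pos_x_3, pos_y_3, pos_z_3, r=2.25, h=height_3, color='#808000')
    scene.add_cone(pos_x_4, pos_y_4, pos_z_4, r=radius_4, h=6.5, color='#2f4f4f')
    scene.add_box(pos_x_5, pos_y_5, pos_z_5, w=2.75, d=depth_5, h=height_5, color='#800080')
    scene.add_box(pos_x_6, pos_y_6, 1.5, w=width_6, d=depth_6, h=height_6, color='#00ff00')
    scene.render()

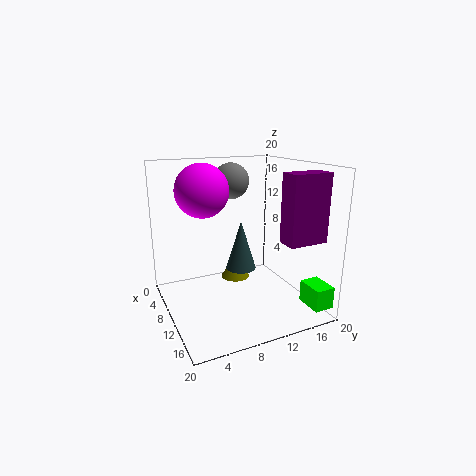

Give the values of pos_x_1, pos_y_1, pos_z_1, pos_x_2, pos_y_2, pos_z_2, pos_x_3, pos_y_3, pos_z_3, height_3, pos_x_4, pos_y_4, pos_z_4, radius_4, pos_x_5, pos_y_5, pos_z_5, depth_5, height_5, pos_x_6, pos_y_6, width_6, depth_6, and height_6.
pos_x_1 = 4, pos_y_1 = 7, pos_z_1 = 15.75, pos_x_2 = 3.25, pos_y_2 = 12, pos_z_2 = 16.75, pos_x_3 = 4.75, pos_y_3 = 12, pos_z_3 = 1.5, height_3 = 3.5, pos_x_4 = 12, pos_y_4 = 9.5, pos_z_4 = 6.5, radius_4 = 2, pos_x_5 = 15.5, pos_y_5 = 13.25, pos_z_5 = 10.75, depth_5 = 5.25, height_5 = 8.75, pos_x_6 = 15.5, pos_y_6 = 17, width_6 = 3.75, depth_6 = 2.75, height_6 = 3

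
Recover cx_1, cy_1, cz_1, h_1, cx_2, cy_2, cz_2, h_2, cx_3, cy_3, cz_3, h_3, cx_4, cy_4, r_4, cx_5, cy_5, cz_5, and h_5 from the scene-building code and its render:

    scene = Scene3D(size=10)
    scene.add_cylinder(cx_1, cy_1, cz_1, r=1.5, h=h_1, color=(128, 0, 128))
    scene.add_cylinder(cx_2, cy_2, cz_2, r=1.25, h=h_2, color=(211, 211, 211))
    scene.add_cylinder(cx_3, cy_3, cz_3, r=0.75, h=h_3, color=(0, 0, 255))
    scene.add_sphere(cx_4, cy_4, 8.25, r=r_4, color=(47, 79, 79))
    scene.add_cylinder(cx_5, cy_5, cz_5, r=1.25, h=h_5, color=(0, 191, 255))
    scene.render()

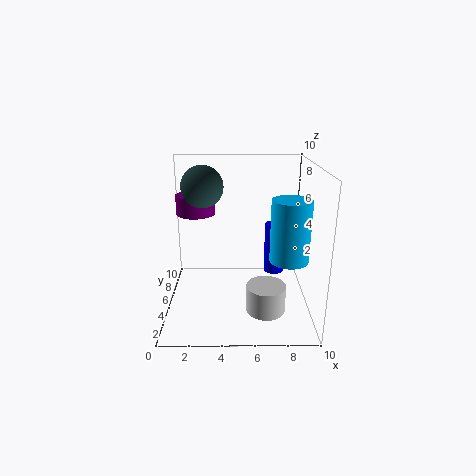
cx_1 = 1.75; cy_1 = 8.25; cz_1 = 5.75; h_1 = 1.5; cx_2 = 6.75; cy_2 = 2; cz_2 = 1.25; h_2 = 1.75; cx_3 = 7.75; cy_3 = 6.5; cz_3 = 1.75; h_3 = 3.75; cx_4 = 2.5; cy_4 = 6.5; r_4 = 1.5; cx_5 = 8.25; cy_5 = 3; cz_5 = 4.25; h_5 = 4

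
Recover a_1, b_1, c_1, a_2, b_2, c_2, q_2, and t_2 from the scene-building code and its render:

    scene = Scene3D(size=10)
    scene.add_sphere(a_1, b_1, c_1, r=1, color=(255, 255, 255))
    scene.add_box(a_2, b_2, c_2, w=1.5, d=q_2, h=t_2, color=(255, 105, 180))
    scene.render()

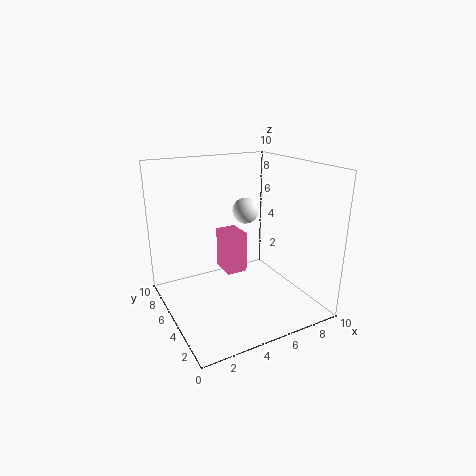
a_1 = 7; b_1 = 7.5; c_1 = 6; a_2 = 4.5; b_2 = 5.5; c_2 = 2; q_2 = 2; t_2 = 3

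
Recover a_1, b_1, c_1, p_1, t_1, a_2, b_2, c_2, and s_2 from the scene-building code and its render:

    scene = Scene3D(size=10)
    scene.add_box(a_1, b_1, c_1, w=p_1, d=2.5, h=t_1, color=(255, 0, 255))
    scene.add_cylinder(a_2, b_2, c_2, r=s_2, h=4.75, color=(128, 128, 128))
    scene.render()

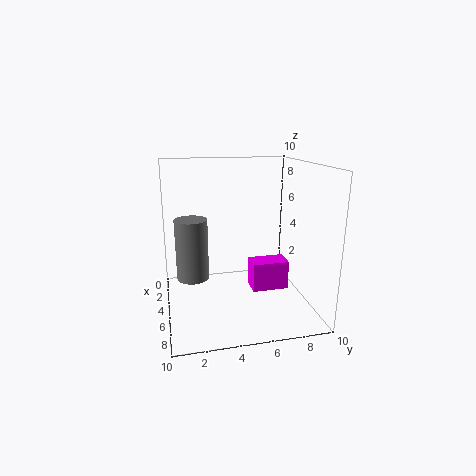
a_1 = 5, b_1 = 5.75, c_1 = 1.5, p_1 = 1.5, t_1 = 2, a_2 = 2.25, b_2 = 2, c_2 = 1, s_2 = 1.25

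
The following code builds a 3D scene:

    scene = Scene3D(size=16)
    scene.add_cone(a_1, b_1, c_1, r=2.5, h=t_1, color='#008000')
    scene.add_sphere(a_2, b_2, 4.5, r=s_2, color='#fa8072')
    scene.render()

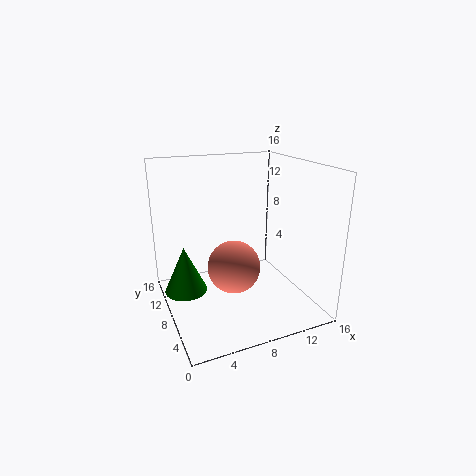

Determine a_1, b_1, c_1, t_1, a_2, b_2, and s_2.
a_1 = 2.5, b_1 = 11, c_1 = 1, t_1 = 5.5, a_2 = 7.5, b_2 = 8, s_2 = 3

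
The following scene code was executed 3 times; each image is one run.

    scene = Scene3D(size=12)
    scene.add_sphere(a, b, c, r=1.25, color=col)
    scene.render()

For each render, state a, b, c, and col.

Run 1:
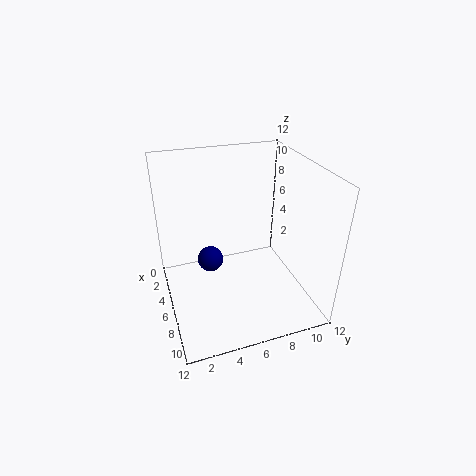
a = 2, b = 4.5, c = 1.5, col = 'navy'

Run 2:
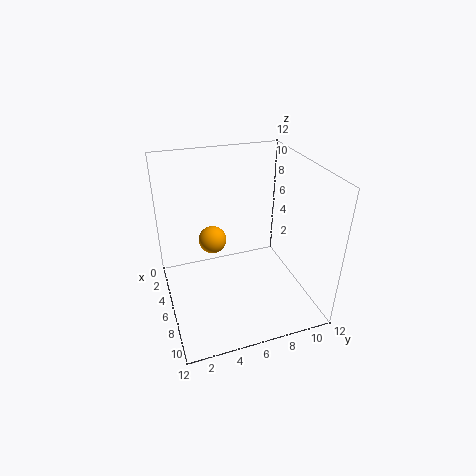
a = 3.25, b = 4.5, c = 4.5, col = 'orange'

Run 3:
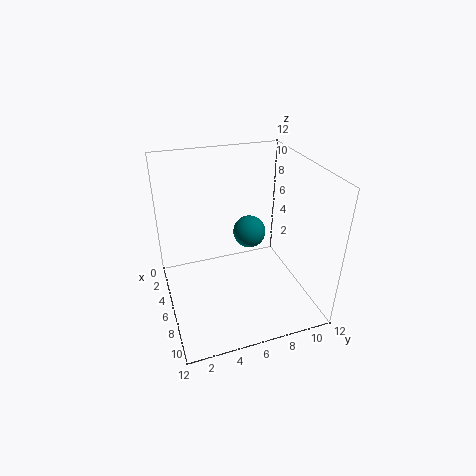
a = 7.25, b = 6.5, c = 7.25, col = 'teal'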